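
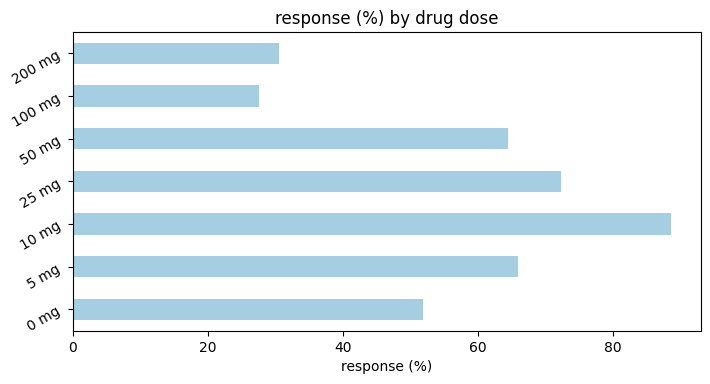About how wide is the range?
Max 10 mg ≈ 90, min 100 mg ≈ 30; range ≈ 60.

≈ 60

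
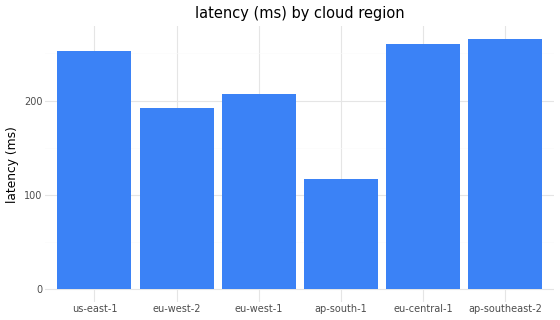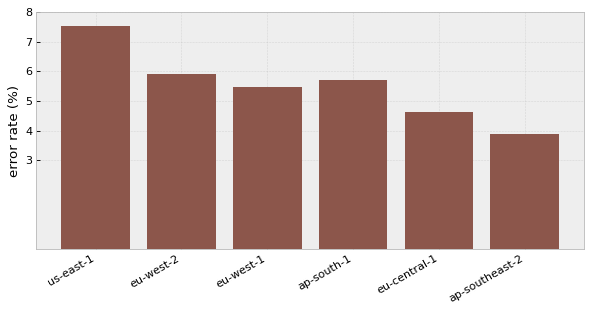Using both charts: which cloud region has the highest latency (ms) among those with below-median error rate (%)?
Chart 2 median error rate (%) ≈ 6; below-median cloud regions: eu-west-1, eu-central-1, ap-southeast-2. Among those, ap-southeast-2 has the highest latency (ms) (≈ 275).

ap-southeast-2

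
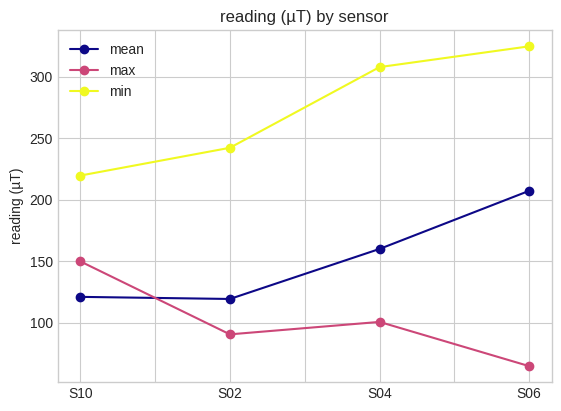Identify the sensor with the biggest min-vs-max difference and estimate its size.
S06, ≈ 250 µT

S06: min ≈ 325, max ≈ 75 → gap ≈ 250. Next-largest (S04) is only ≈ 200.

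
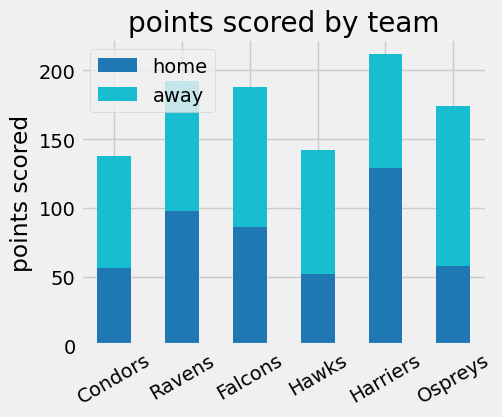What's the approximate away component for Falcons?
away top ≈ 180, bottom ≈ 80; segment ≈ 100.

≈ 100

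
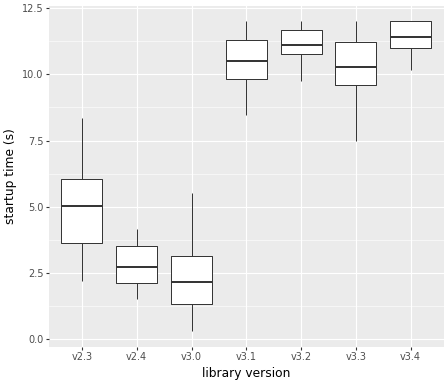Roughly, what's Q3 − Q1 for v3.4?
Q3 ≈ 12, Q1 ≈ 11; IQR ≈ 1.

≈ 1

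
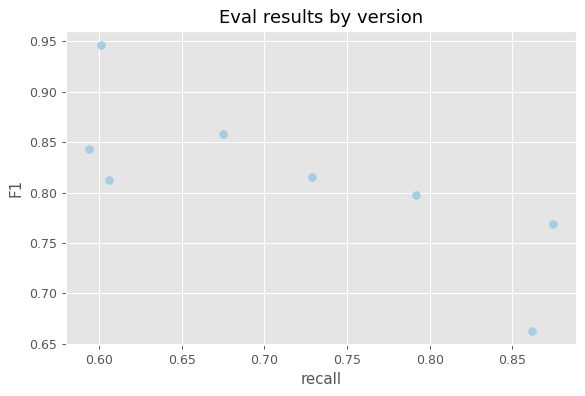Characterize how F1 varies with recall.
Points are negatively correlated; strong (|r| ≈ 0.8).

negative, strong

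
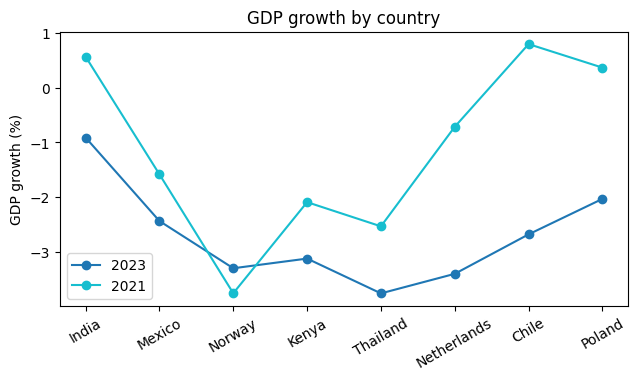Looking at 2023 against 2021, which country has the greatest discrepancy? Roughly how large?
Chile: 2023 ≈ -2.5, 2021 ≈ 1.0 → gap ≈ 3.5. Next-largest (Netherlands) is only ≈ 3.0.

Chile, ≈ 3.5 %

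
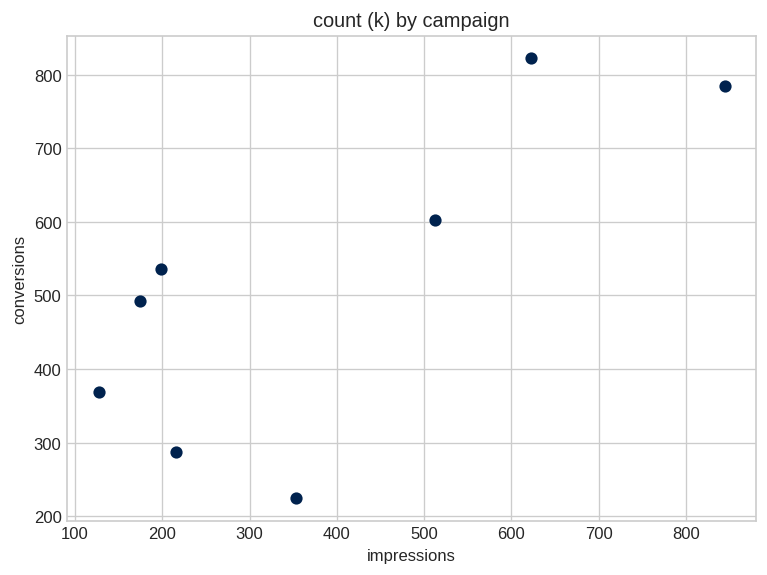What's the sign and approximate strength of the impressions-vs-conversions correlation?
Points are positively correlated; strong (|r| ≈ 0.8).

positive, strong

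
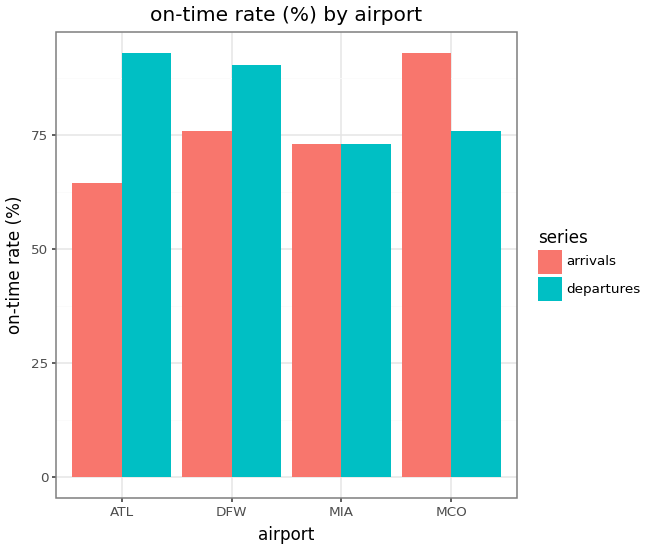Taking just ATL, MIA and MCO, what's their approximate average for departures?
(90 + 70 + 80) / 3 ≈ 80.

≈ 80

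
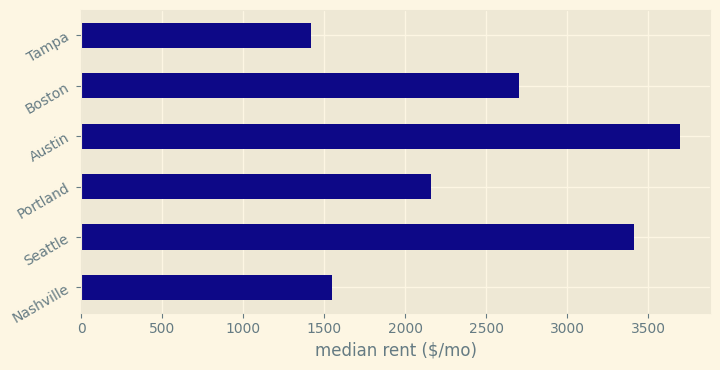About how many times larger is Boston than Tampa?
Boston ≈ 2500, Tampa ≈ 1500; 2500/1500 ≈ 1.67.

≈ 1.67×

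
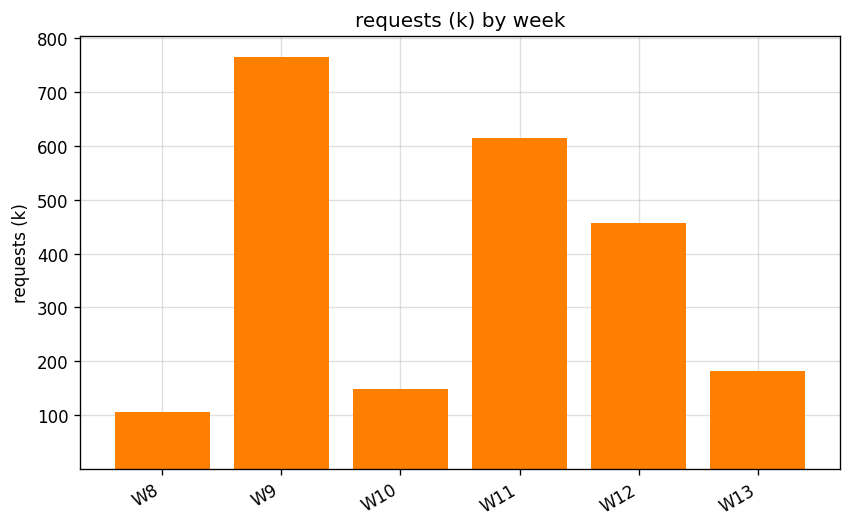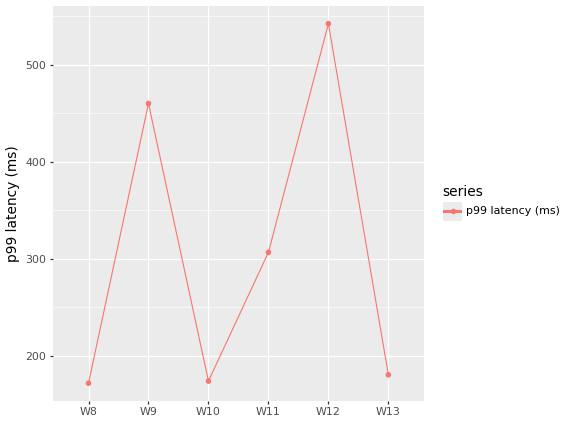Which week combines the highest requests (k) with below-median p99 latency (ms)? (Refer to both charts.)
Chart 2 median p99 latency (ms) ≈ 250; below-median weeks: W8, W10, W13. Among those, W13 has the highest requests (k) (≈ 200).

W13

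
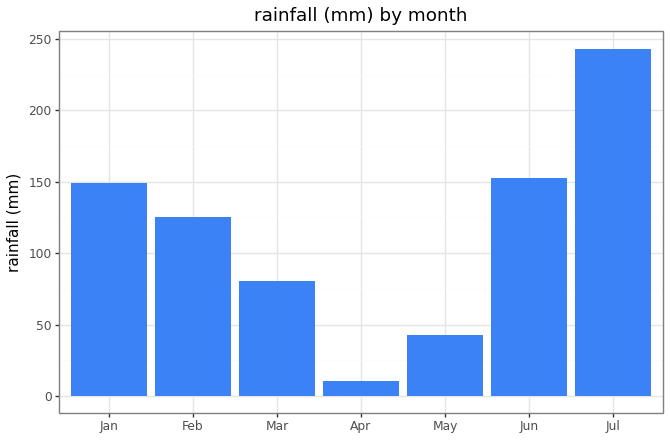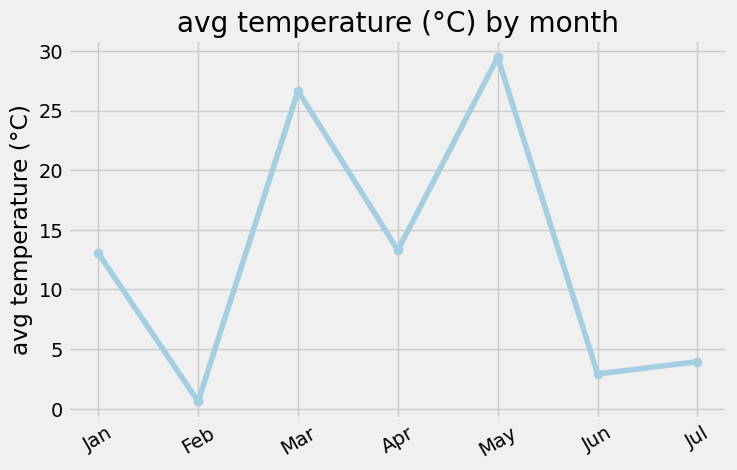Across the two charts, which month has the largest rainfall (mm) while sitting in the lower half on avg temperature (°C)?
Jul

Chart 2 median avg temperature (°C) ≈ 15; below-median months: Feb, Jun, Jul. Among those, Jul has the highest rainfall (mm) (≈ 250).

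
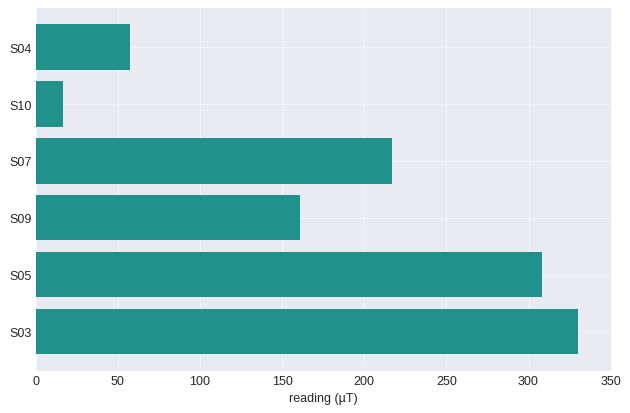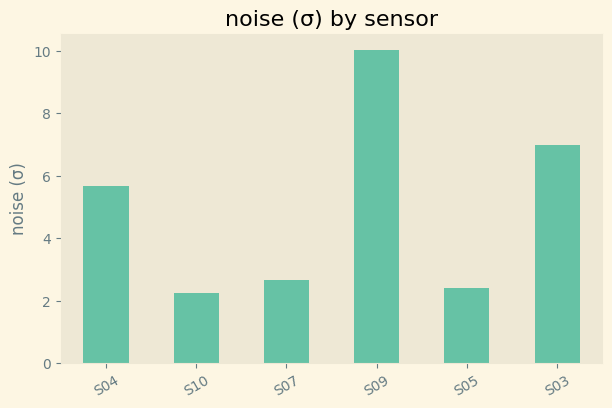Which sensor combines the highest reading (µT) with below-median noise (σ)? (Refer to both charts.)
Chart 2 median noise (σ) ≈ 4; below-median sensors: S10, S07, S05. Among those, S05 has the highest reading (µT) (≈ 300).

S05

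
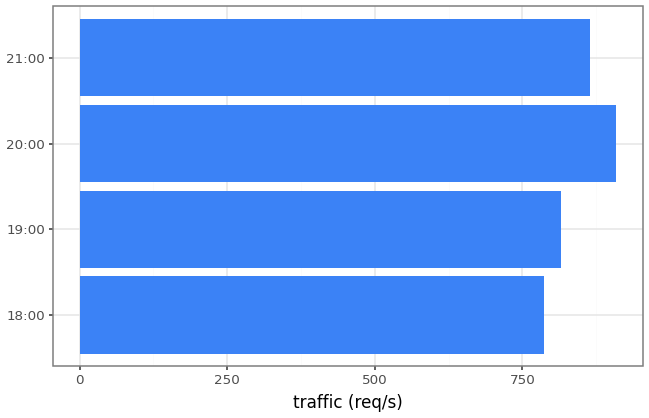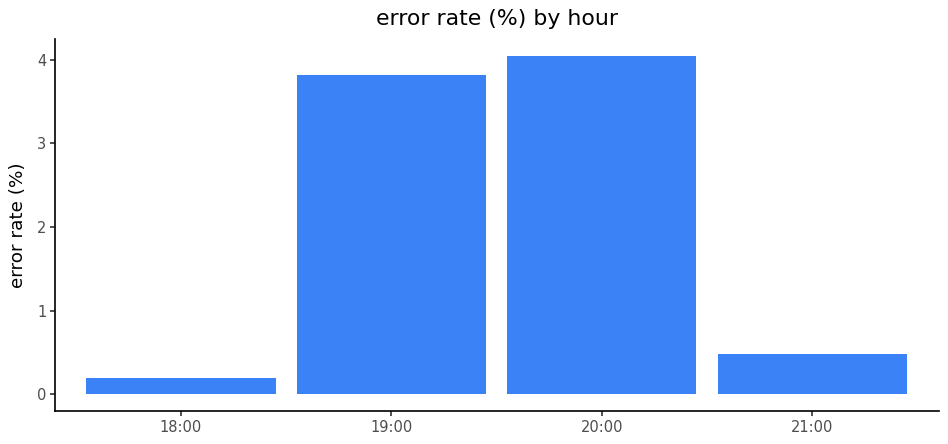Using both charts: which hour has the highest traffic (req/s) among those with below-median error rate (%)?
Chart 2 median error rate (%) ≈ 2; below-median hours: 18:00, 21:00. Among those, 21:00 has the highest traffic (req/s) (≈ 900).

21:00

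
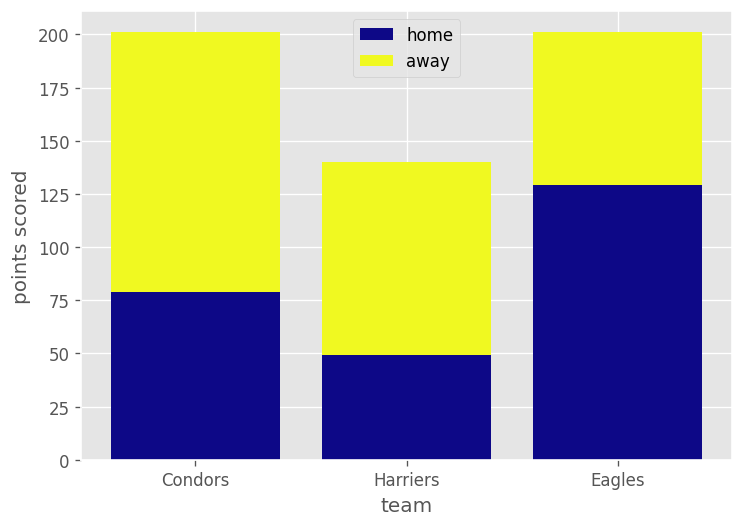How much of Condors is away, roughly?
away top ≈ 200, bottom ≈ 80; segment ≈ 120.

≈ 120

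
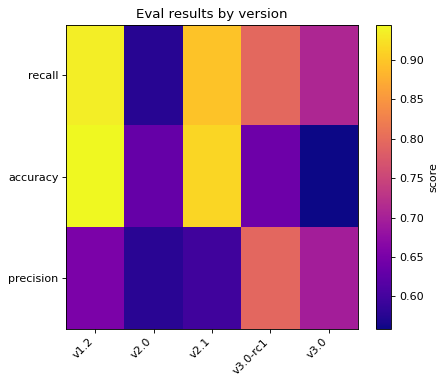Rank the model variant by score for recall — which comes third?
v3.0-rc1

Top 4 for recall: v1.2 ≈ 0.95, v2.1 ≈ 0.90, v3.0-rc1 ≈ 0.80, v3.0 ≈ 0.70.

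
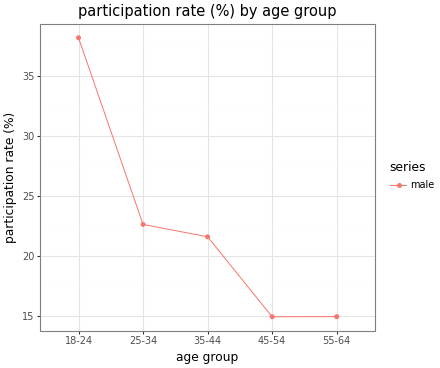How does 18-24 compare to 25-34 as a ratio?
≈ 1.73×

18-24 ≈ 38, 25-34 ≈ 22; 38/22 ≈ 1.73.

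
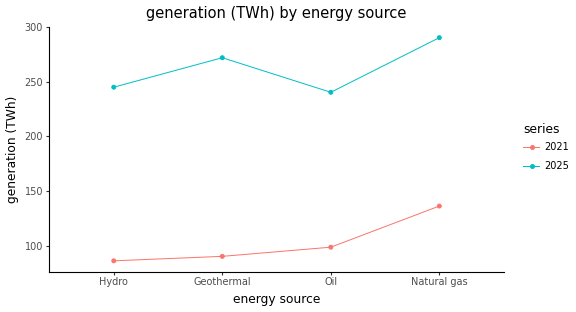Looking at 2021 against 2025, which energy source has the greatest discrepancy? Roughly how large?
Geothermal, ≈ 180 TWh

Geothermal: 2021 ≈ 100, 2025 ≈ 280 → gap ≈ 180. Next-largest (Hydro) is only ≈ 160.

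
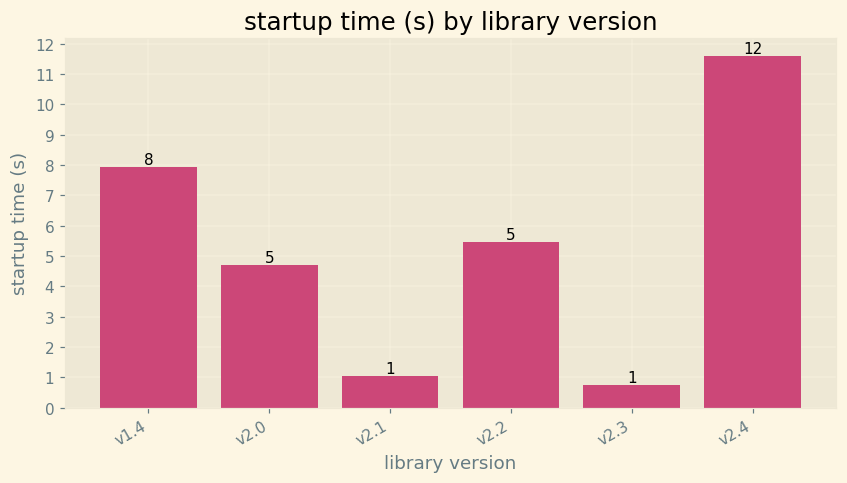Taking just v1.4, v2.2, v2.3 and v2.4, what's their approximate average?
(8 + 5 + 1 + 12) / 4 ≈ 6.

≈ 6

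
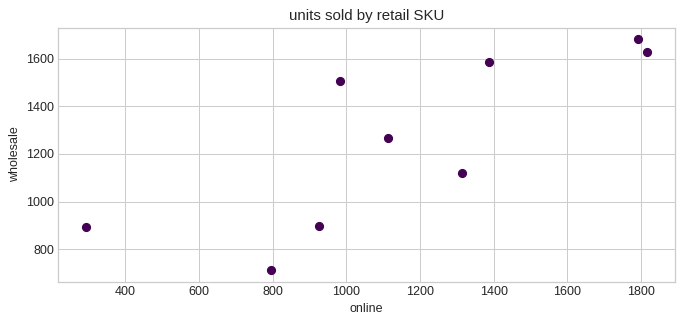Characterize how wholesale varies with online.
positive, strong

Points are positively correlated; strong (|r| ≈ 0.8).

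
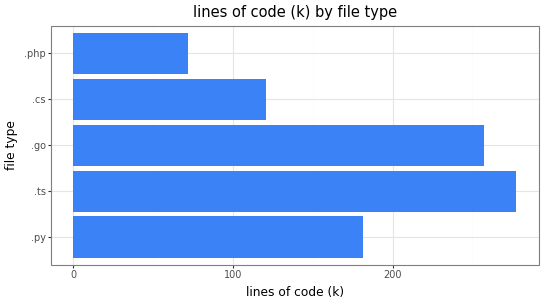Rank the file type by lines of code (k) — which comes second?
.go

Top 3: .ts ≈ 275, .go ≈ 250, .py ≈ 175.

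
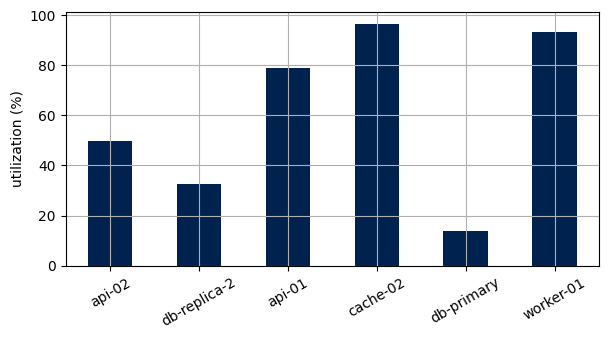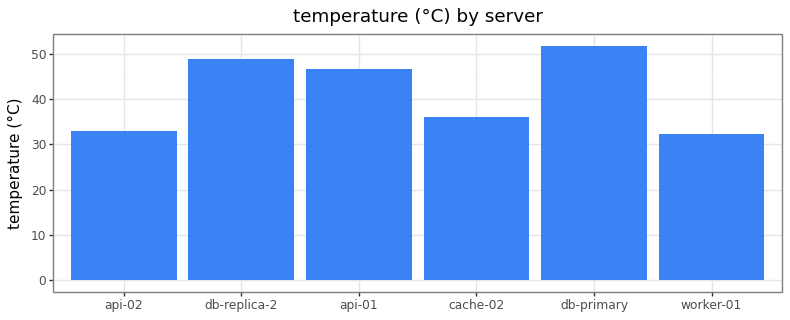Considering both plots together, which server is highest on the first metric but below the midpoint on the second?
Chart 2 median temperature (°C) ≈ 40; below-median servers: api-02, cache-02, worker-01. Among those, cache-02 has the highest utilization (%) (≈ 100).

cache-02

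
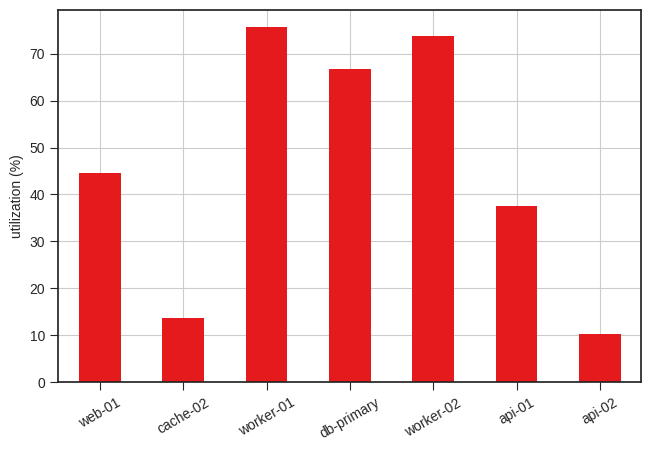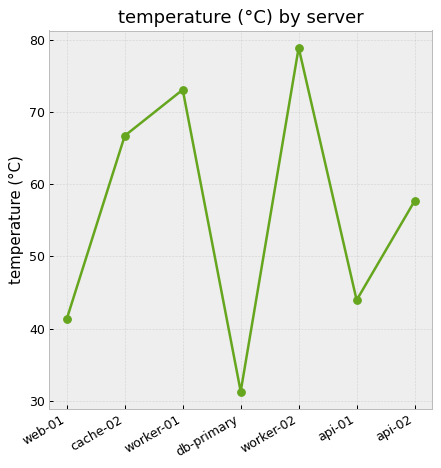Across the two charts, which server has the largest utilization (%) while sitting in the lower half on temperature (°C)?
Chart 2 median temperature (°C) ≈ 60; below-median servers: web-01, db-primary, api-01. Among those, db-primary has the highest utilization (%) (≈ 70).

db-primary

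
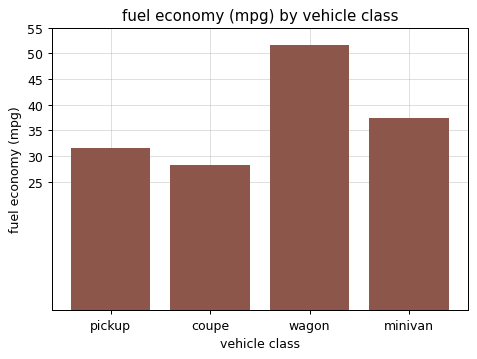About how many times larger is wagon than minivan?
wagon ≈ 50, minivan ≈ 35; 50/35 ≈ 1.43.

≈ 1.43×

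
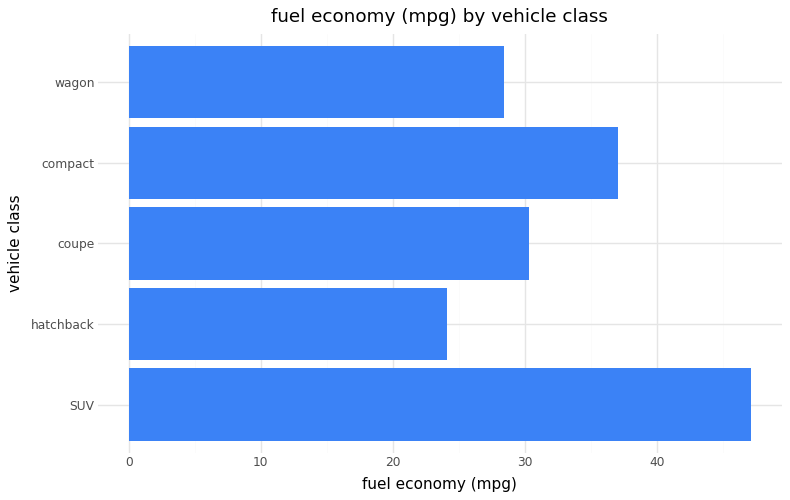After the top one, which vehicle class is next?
Top 3: SUV ≈ 45, compact ≈ 35, coupe ≈ 30.

compact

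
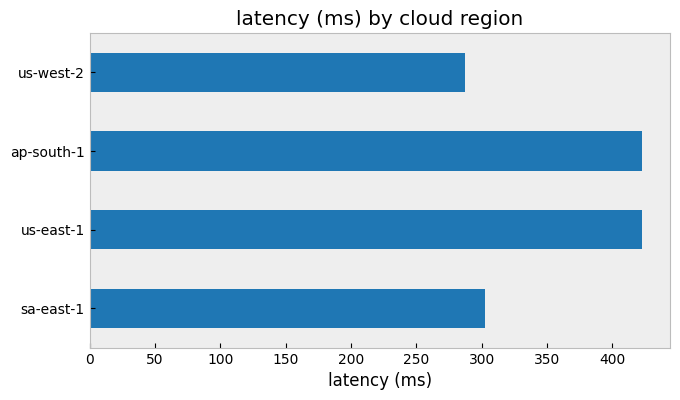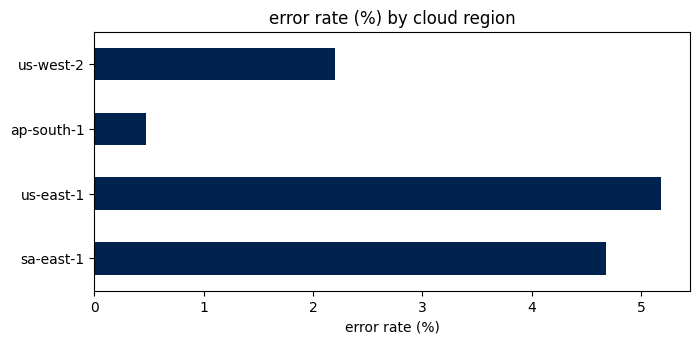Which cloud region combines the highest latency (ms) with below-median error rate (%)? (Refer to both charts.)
Chart 2 median error rate (%) ≈ 3.5; below-median cloud regions: ap-south-1, us-west-2. Among those, ap-south-1 has the highest latency (ms) (≈ 400).

ap-south-1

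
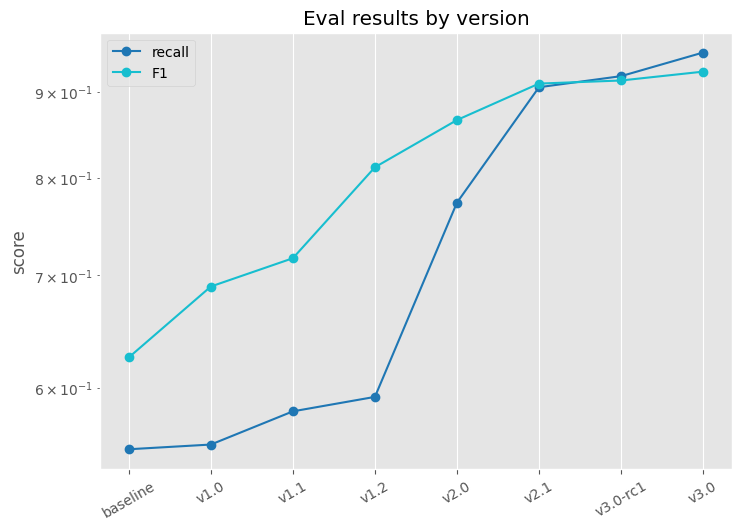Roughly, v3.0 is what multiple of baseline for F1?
≈ 1.46×

v3.0 ≈ 0.95, baseline ≈ 0.65; 0.95/0.65 ≈ 1.46.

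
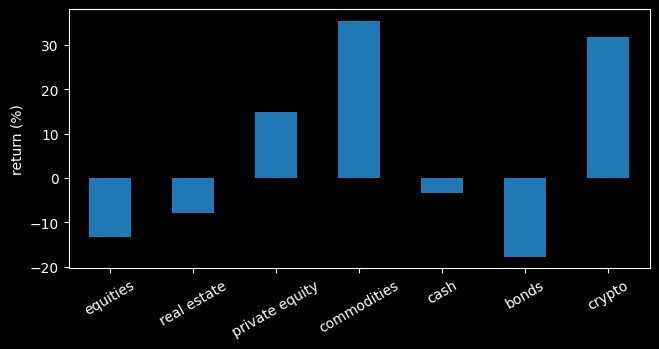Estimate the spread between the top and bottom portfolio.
≈ 55

Max commodities ≈ 35, min bonds ≈ -20; range ≈ 55.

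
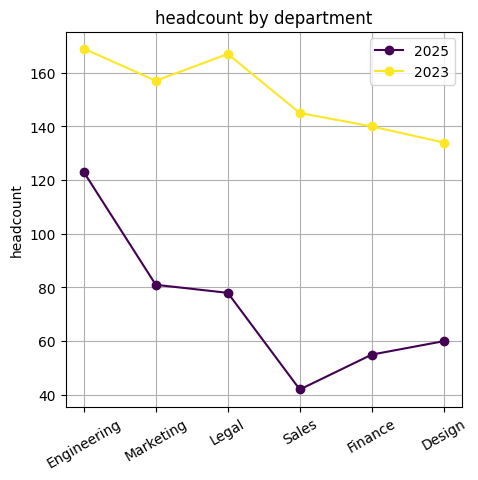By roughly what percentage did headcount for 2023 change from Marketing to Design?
Marketing ≈ 160, Design ≈ 140; (140 − 160) / 160 ≈ -12.5%.

≈ -12.5%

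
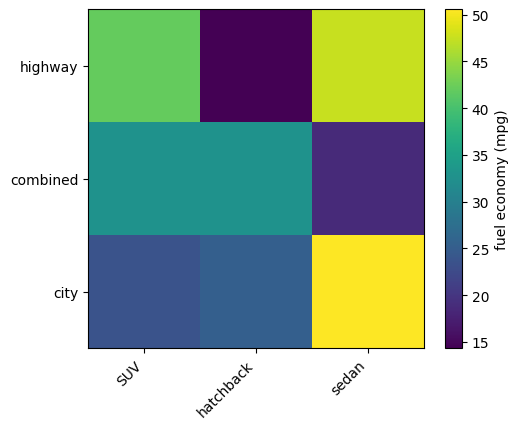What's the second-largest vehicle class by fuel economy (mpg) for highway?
SUV

Top 3 for highway: sedan ≈ 50, SUV ≈ 40, hatchback ≈ 15.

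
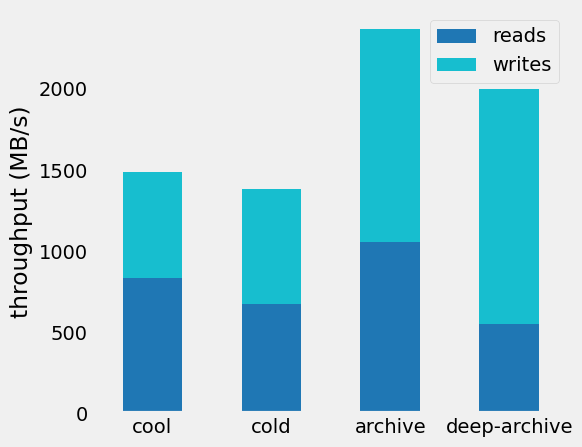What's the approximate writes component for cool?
≈ 600

writes top ≈ 1400, bottom ≈ 800; segment ≈ 600.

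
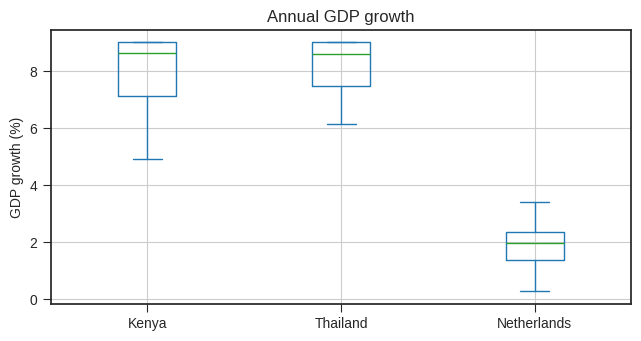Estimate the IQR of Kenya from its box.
≈ 2

Q3 ≈ 9, Q1 ≈ 7; IQR ≈ 2.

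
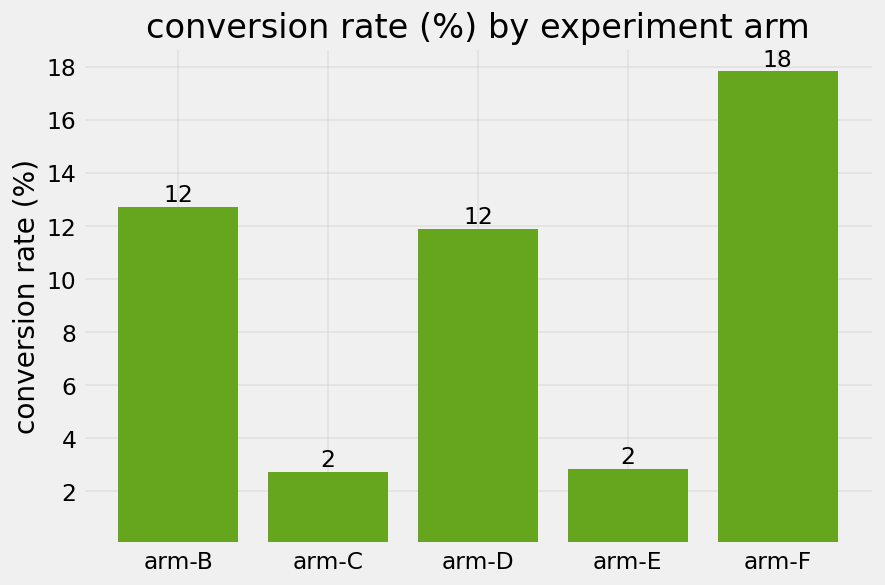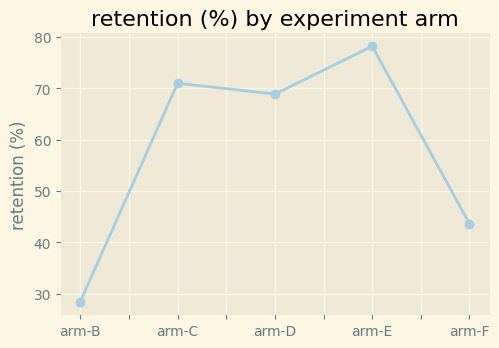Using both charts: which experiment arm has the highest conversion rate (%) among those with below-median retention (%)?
Chart 2 median retention (%) ≈ 70; below-median experiment arms: arm-B, arm-F. Among those, arm-F has the highest conversion rate (%) (≈ 18).

arm-F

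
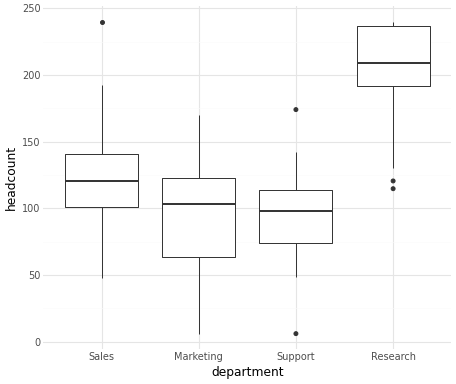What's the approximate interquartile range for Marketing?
≈ 60

Q3 ≈ 120, Q1 ≈ 60; IQR ≈ 60.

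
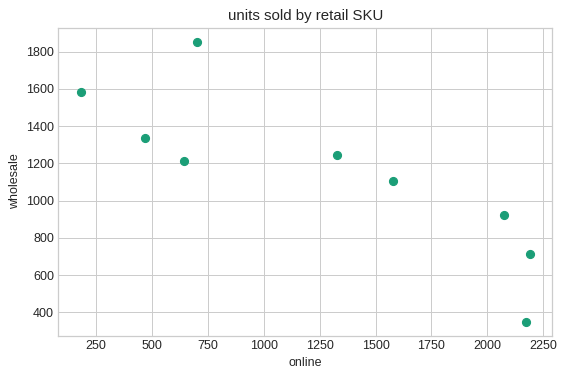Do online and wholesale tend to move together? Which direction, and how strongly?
negative, strong

Points are negatively correlated; strong (|r| ≈ 0.8).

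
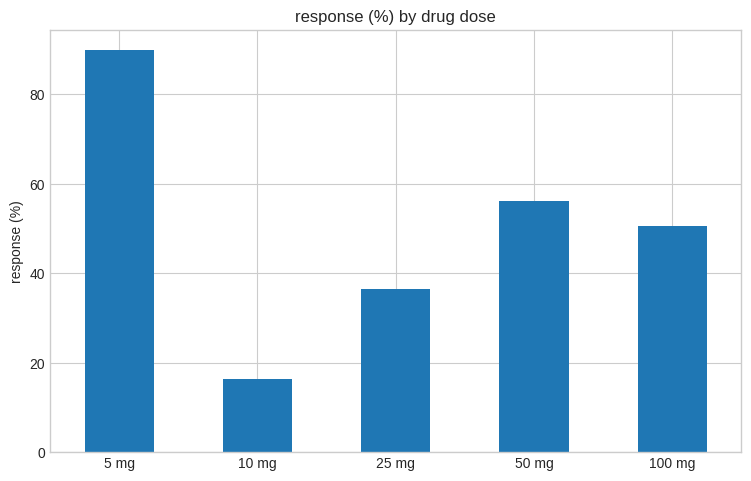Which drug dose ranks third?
100 mg

Top 4: 5 mg ≈ 90, 50 mg ≈ 60, 100 mg ≈ 50, 25 mg ≈ 40.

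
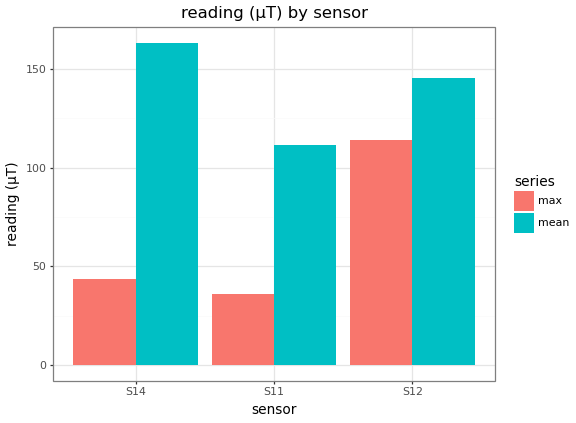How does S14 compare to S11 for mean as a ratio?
≈ 1.33×

S14 ≈ 160, S11 ≈ 120; 160/120 ≈ 1.33.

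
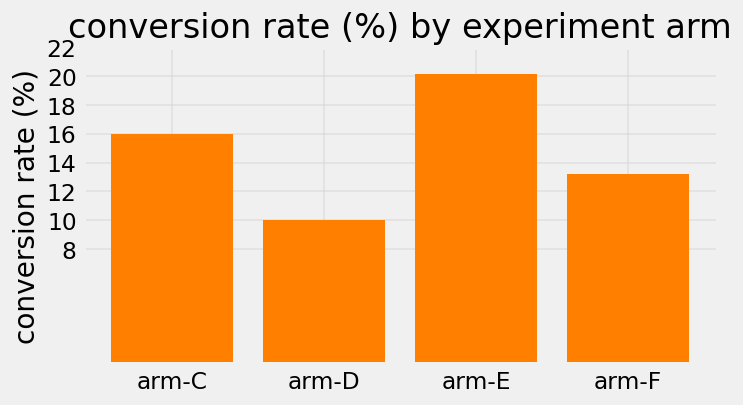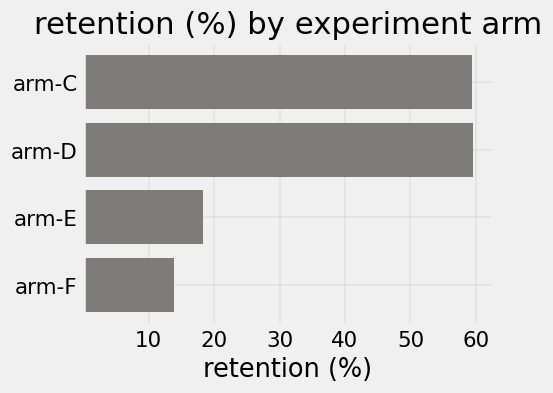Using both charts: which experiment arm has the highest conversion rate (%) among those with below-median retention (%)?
arm-E

Chart 2 median retention (%) ≈ 40; below-median experiment arms: arm-E, arm-F. Among those, arm-E has the highest conversion rate (%) (≈ 20).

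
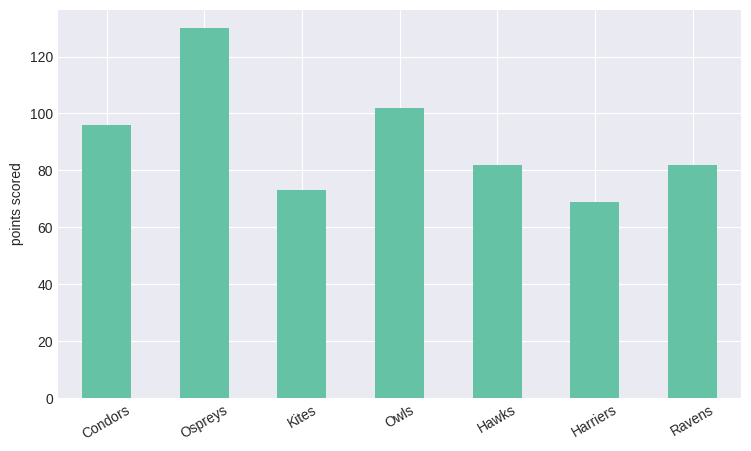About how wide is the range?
Max Ospreys ≈ 120, min Harriers ≈ 60; range ≈ 60.

≈ 60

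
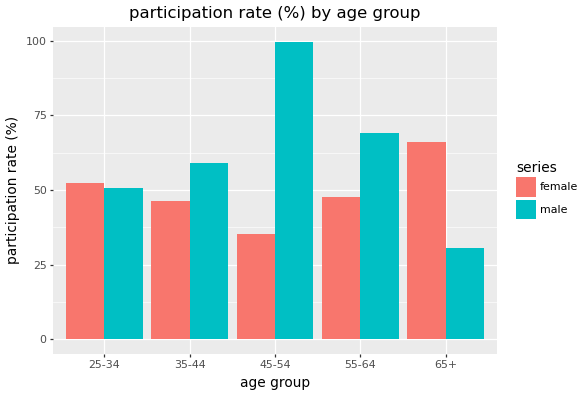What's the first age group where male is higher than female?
25-34: male ≈ 50 vs female ≈ 50 (not yet); 35-44: male ≈ 60 vs female ≈ 50 (first crossover).

35-44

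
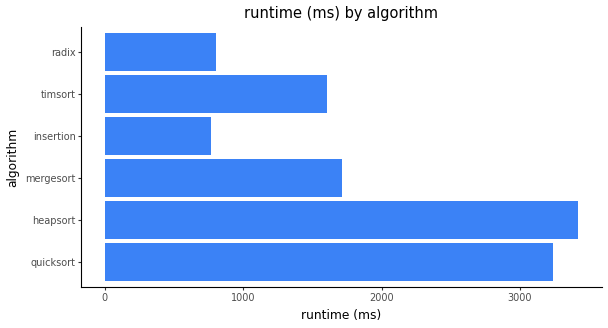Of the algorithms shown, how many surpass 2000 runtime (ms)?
2

Above 2000: quicksort, heapsort.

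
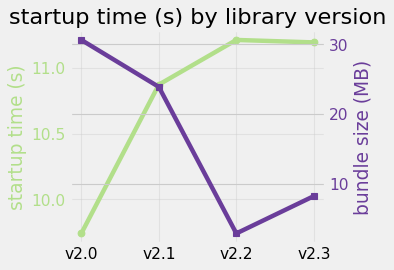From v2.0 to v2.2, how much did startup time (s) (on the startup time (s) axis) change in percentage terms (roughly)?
v2.0 ≈ 9.8, v2.2 ≈ 11.2; (11.2 − 9.8) / 9.8 ≈ +14.3%.

≈ +14.3%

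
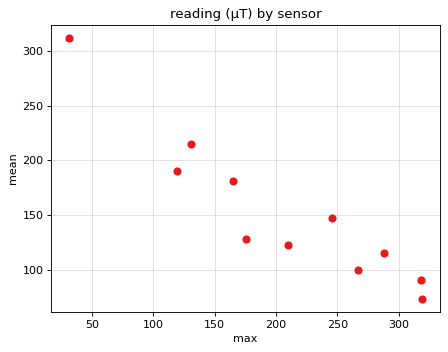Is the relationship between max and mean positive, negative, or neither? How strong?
negative, strong

Points are negatively correlated; strong (|r| ≈ 0.9).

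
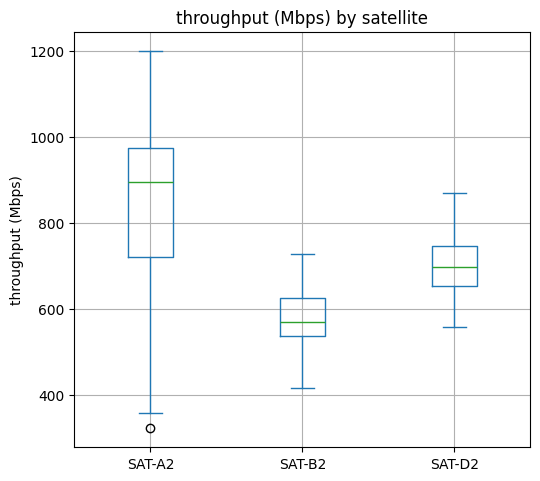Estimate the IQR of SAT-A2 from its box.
Q3 ≈ 980, Q1 ≈ 720; IQR ≈ 260.

≈ 260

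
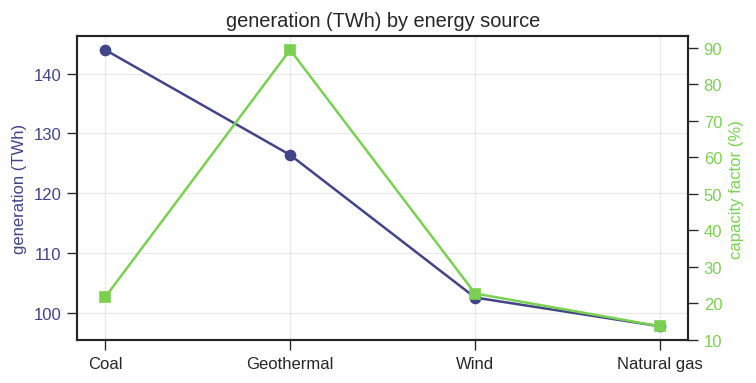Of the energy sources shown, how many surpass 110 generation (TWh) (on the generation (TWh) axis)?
2

Above 110: Coal, Geothermal.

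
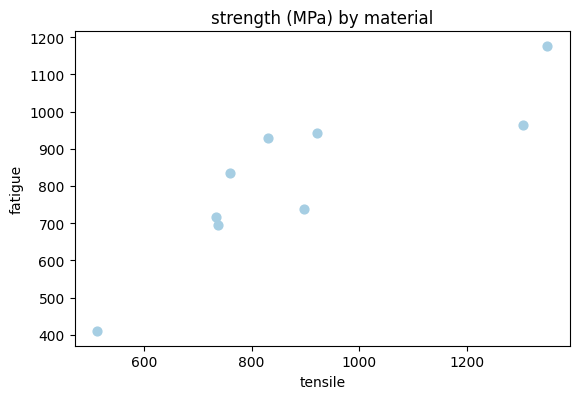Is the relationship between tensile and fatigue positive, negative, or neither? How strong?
Points are positively correlated; strong (|r| ≈ 0.9).

positive, strong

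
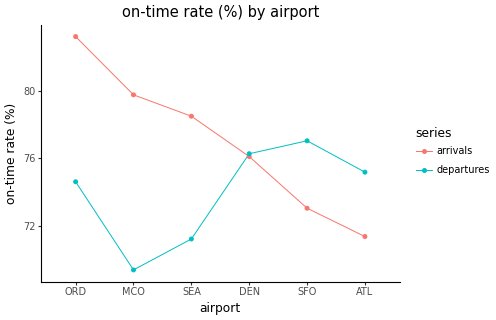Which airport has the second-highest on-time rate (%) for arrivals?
MCO

Top 3 for arrivals: ORD ≈ 84, MCO ≈ 80, SEA ≈ 78.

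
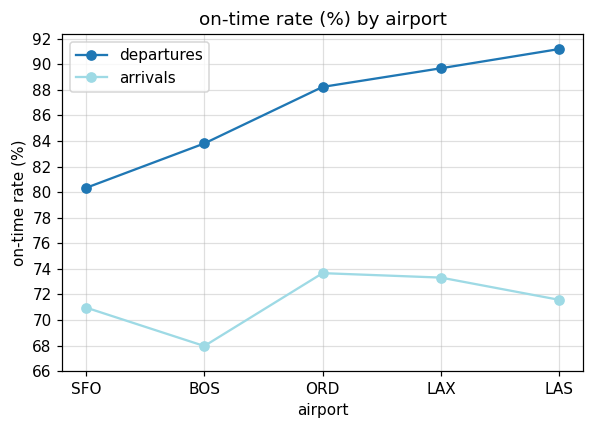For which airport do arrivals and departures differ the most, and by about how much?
LAS: arrivals ≈ 72, departures ≈ 92 → gap ≈ 20. Next-largest (LAX) is only ≈ 16.

LAS, ≈ 20 %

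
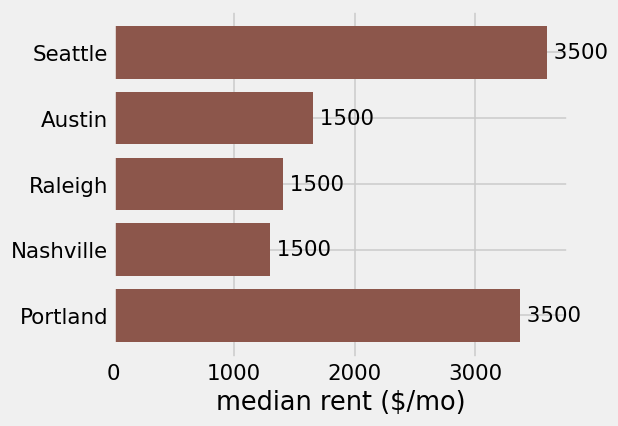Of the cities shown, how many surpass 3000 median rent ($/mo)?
2

Above 3000: Seattle, Portland.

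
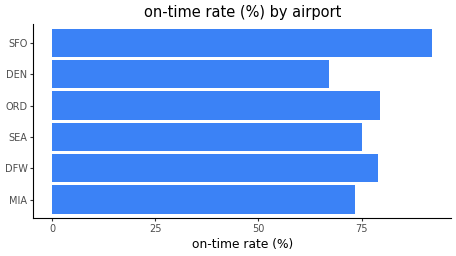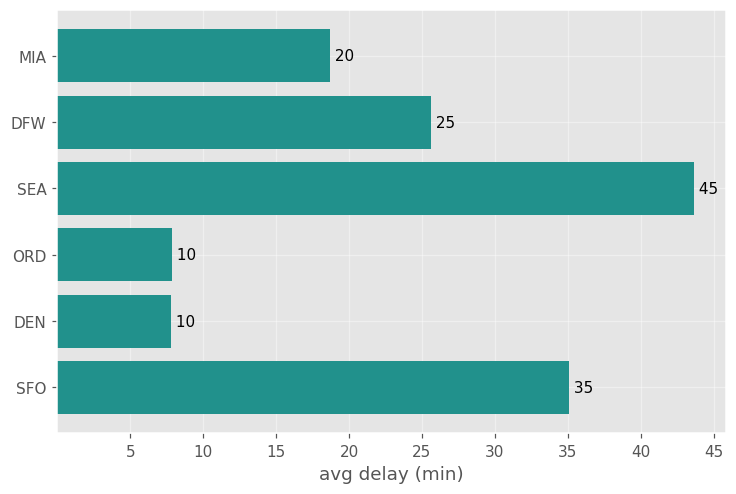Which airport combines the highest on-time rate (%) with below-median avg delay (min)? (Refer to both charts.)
Chart 2 median avg delay (min) ≈ 20; below-median airports: MIA, ORD, DEN. Among those, ORD has the highest on-time rate (%) (≈ 80).

ORD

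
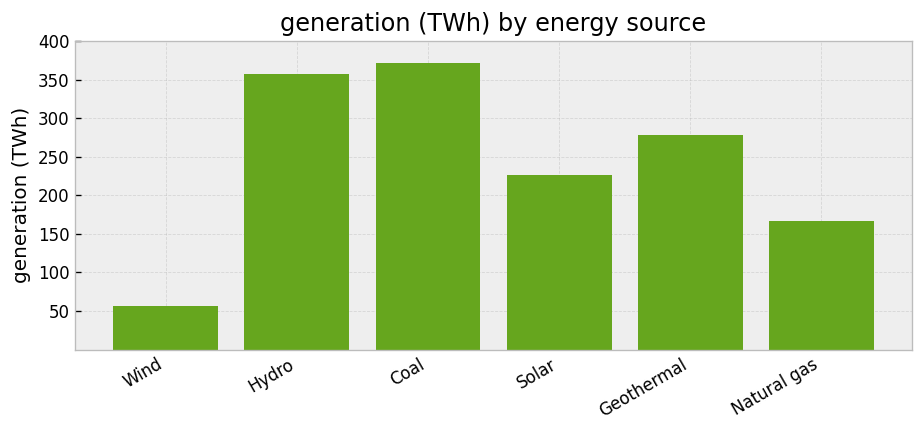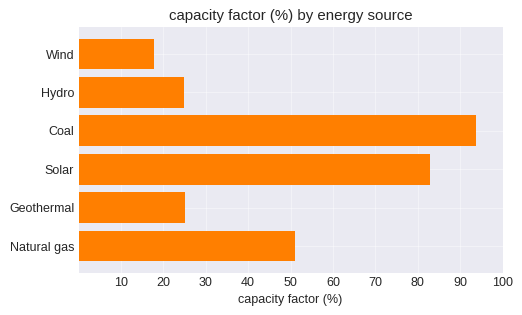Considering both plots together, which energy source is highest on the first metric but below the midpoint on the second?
Hydro

Chart 2 median capacity factor (%) ≈ 40; below-median energy sources: Wind, Hydro, Geothermal. Among those, Hydro has the highest generation (TWh) (≈ 350).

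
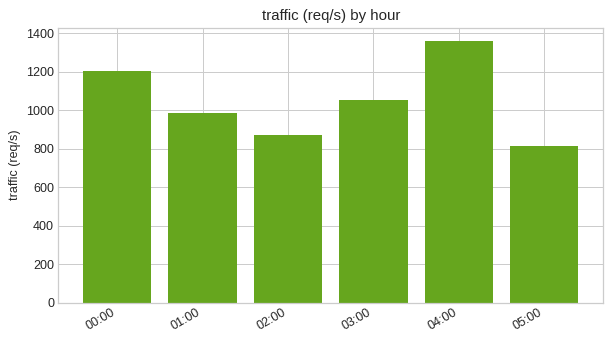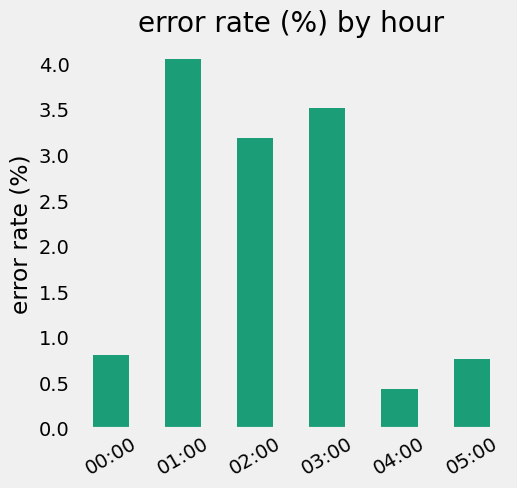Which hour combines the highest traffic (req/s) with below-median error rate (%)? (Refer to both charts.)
Chart 2 median error rate (%) ≈ 2; below-median hours: 00:00, 04:00, 05:00. Among those, 04:00 has the highest traffic (req/s) (≈ 1400).

04:00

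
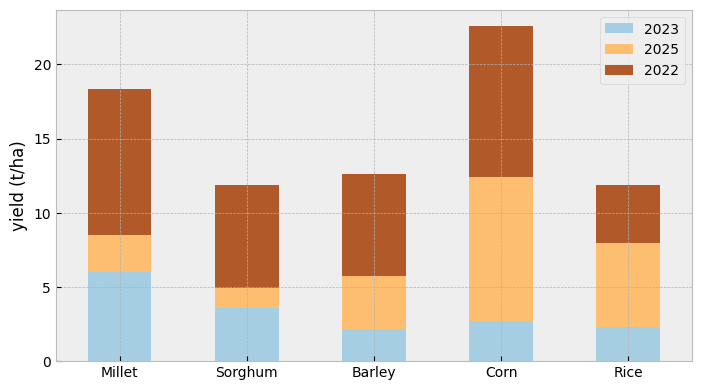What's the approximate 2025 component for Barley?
≈ 4

2025 top ≈ 6, bottom ≈ 2; segment ≈ 4.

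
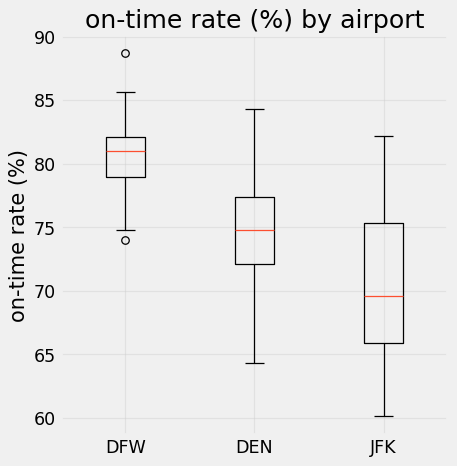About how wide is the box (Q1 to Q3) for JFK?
Q3 ≈ 75, Q1 ≈ 66; IQR ≈ 9.

≈ 9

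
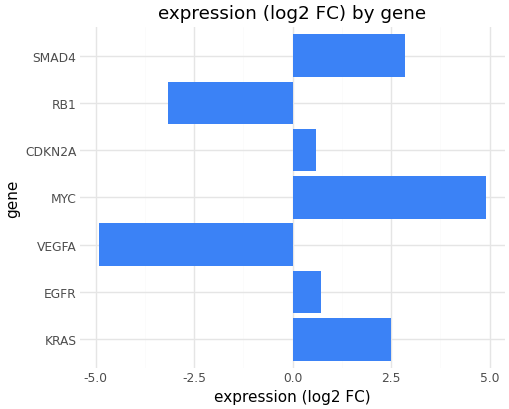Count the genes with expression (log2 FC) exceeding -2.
Above -2: KRAS, EGFR, MYC, CDKN2A, SMAD4.

5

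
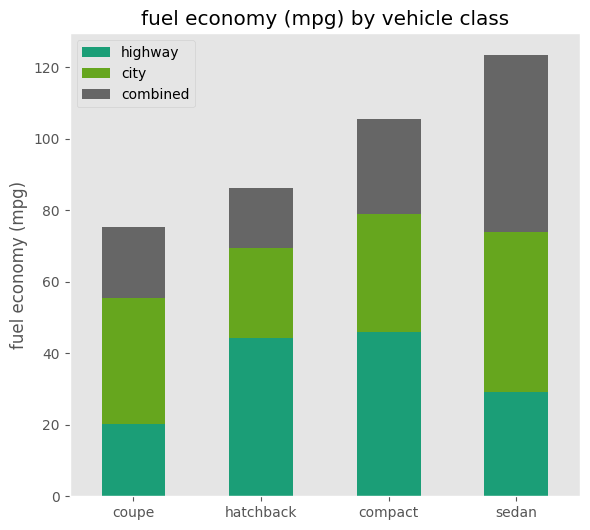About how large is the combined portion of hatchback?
≈ 20

combined top ≈ 80, bottom ≈ 60; segment ≈ 20.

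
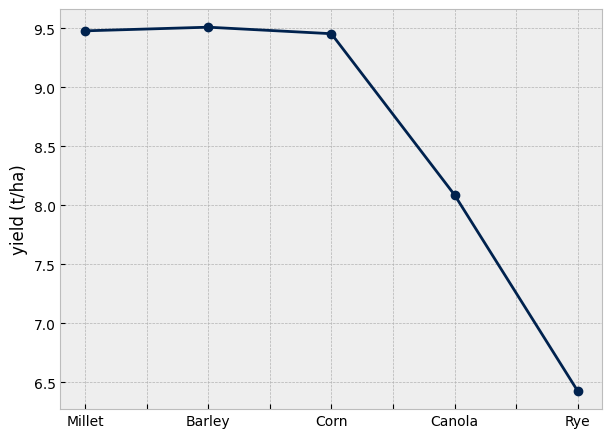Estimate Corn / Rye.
≈ 1.46×

Corn ≈ 9.5, Rye ≈ 6.5; 9.5/6.5 ≈ 1.46.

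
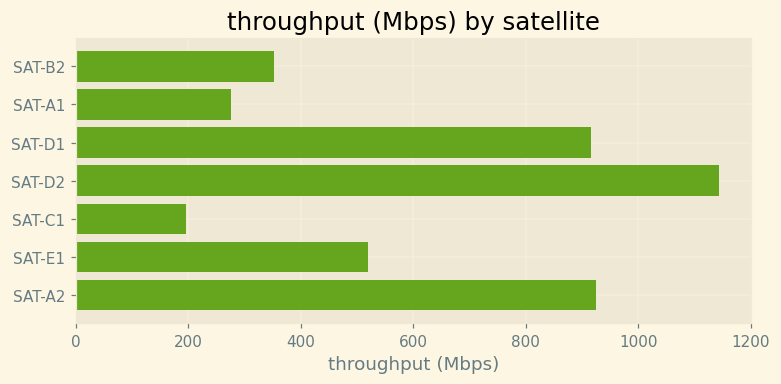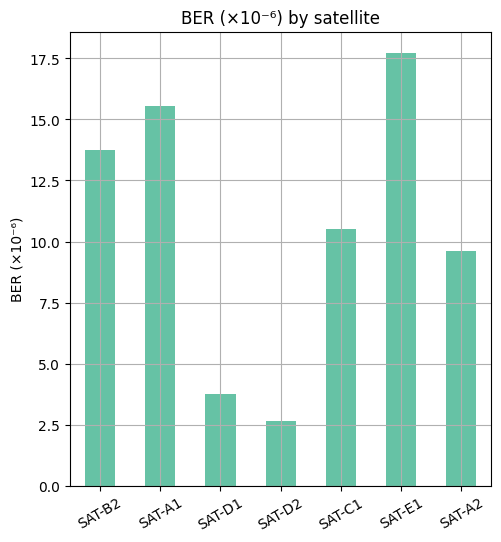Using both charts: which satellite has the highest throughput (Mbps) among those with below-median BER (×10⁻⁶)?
SAT-D2

Chart 2 median BER (×10⁻⁶) ≈ 10; below-median satellites: SAT-D1, SAT-D2, SAT-A2. Among those, SAT-D2 has the highest throughput (Mbps) (≈ 1200).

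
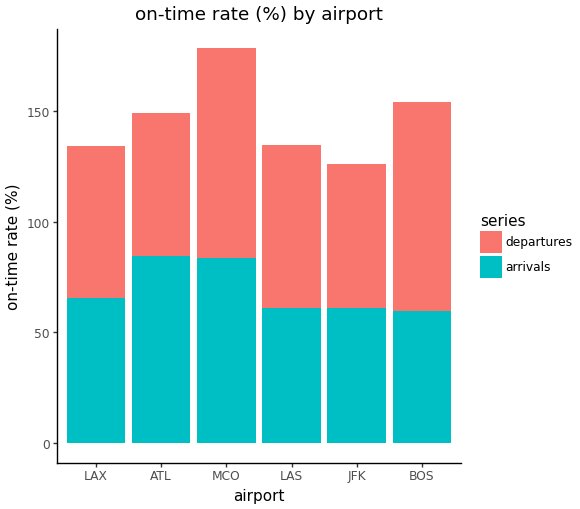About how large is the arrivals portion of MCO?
arrivals top ≈ 80, bottom ≈ 0; segment ≈ 80.

≈ 80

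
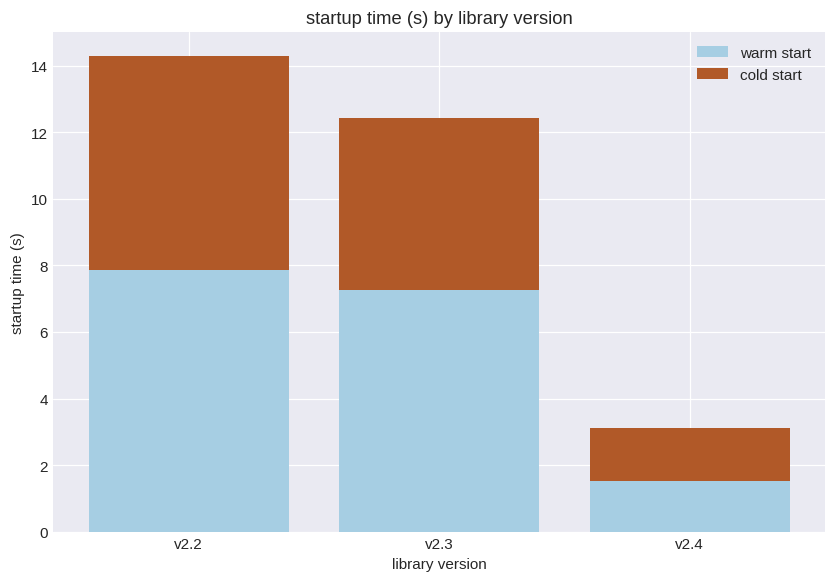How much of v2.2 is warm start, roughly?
warm start top ≈ 8, bottom ≈ 0; segment ≈ 8.

≈ 8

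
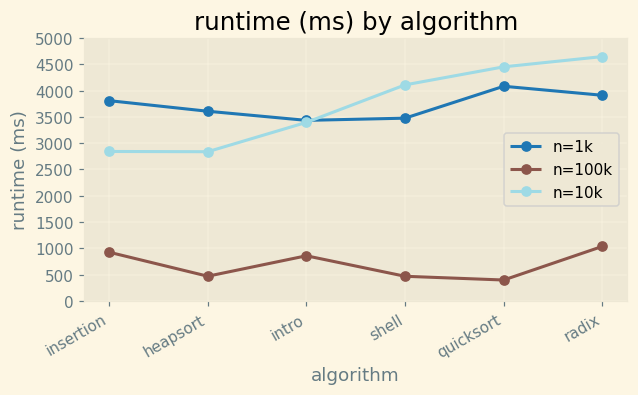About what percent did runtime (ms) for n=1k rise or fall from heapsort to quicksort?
≈ +14.3%

heapsort ≈ 3500, quicksort ≈ 4000; (4000 − 3500) / 3500 ≈ +14.3%.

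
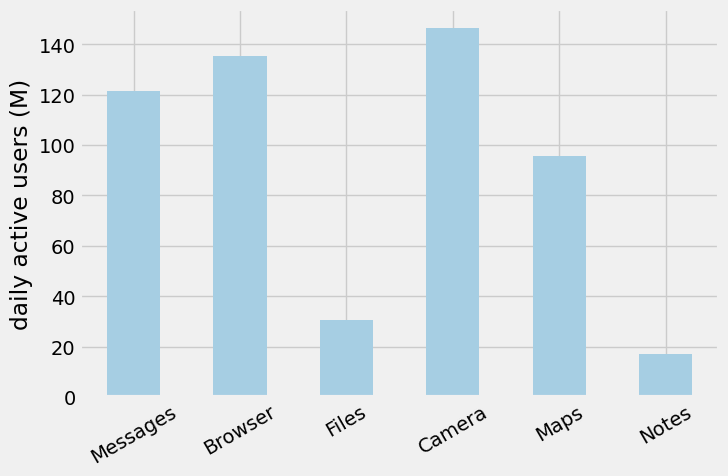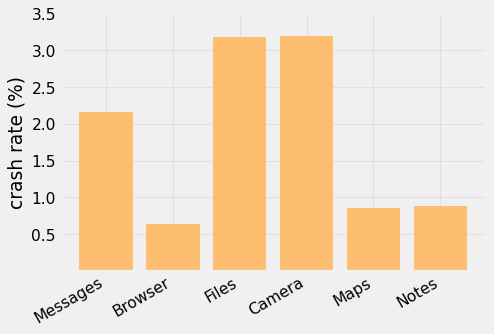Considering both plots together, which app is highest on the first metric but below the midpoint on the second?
Browser

Chart 2 median crash rate (%) ≈ 1.5; below-median apps: Browser, Maps, Notes. Among those, Browser has the highest daily active users (M) (≈ 140).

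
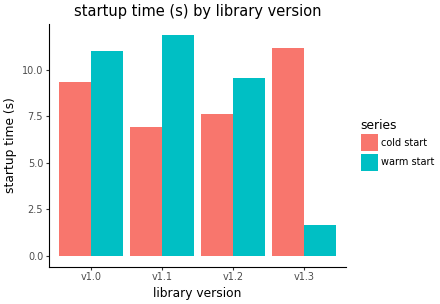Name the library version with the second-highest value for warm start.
v1.0

Top 3 for warm start: v1.1 ≈ 12, v1.0 ≈ 11, v1.2 ≈ 10.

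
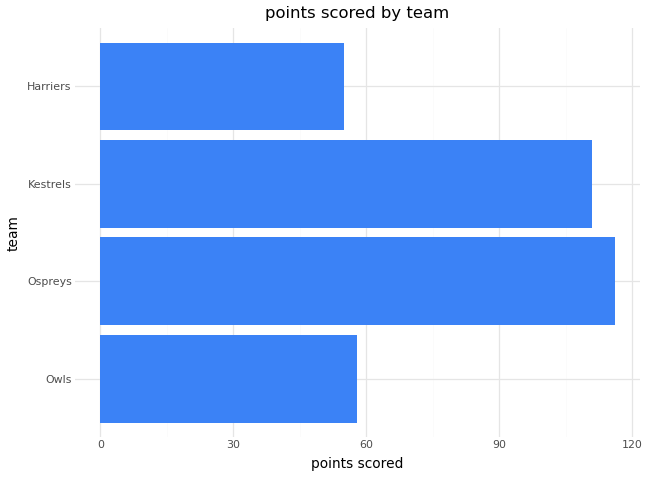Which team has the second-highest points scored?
Top 3: Ospreys ≈ 120, Kestrels ≈ 110, Owls ≈ 60.

Kestrels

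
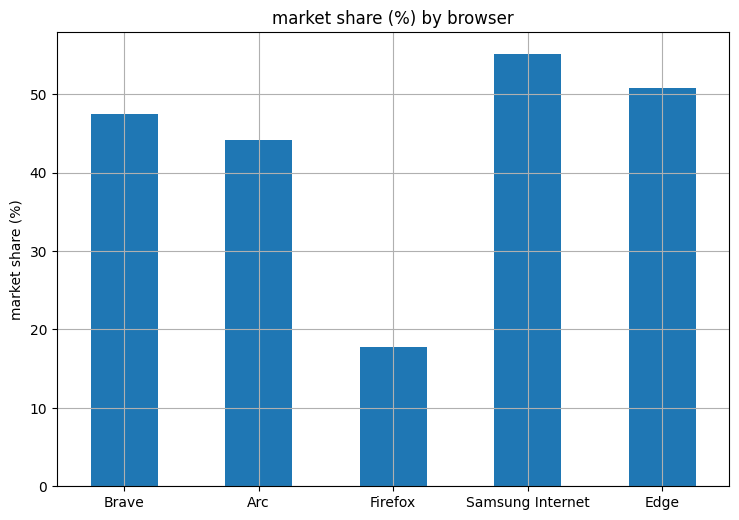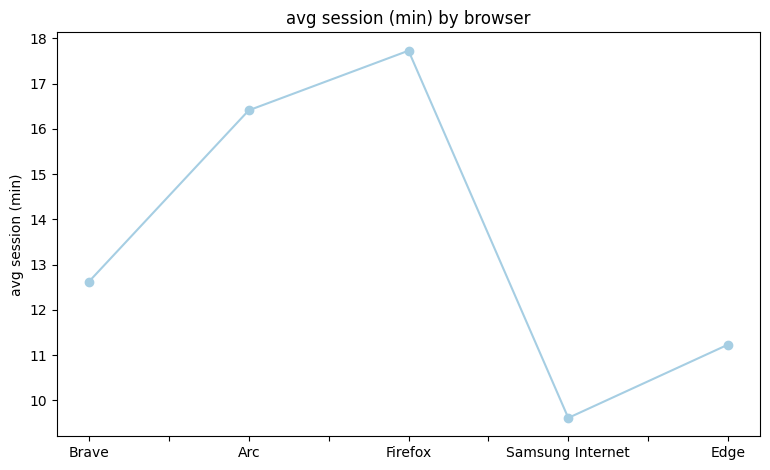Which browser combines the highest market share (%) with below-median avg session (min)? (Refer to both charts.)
Chart 2 median avg session (min) ≈ 12; below-median browsers: Samsung Internet, Edge. Among those, Samsung Internet has the highest market share (%) (≈ 60).

Samsung Internet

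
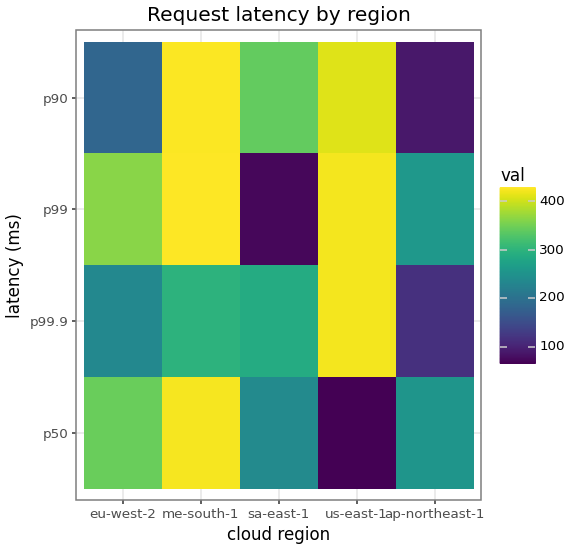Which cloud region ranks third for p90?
Top 4 for p90: me-south-1 ≈ 450, us-east-1 ≈ 400, sa-east-1 ≈ 350, eu-west-2 ≈ 200.

sa-east-1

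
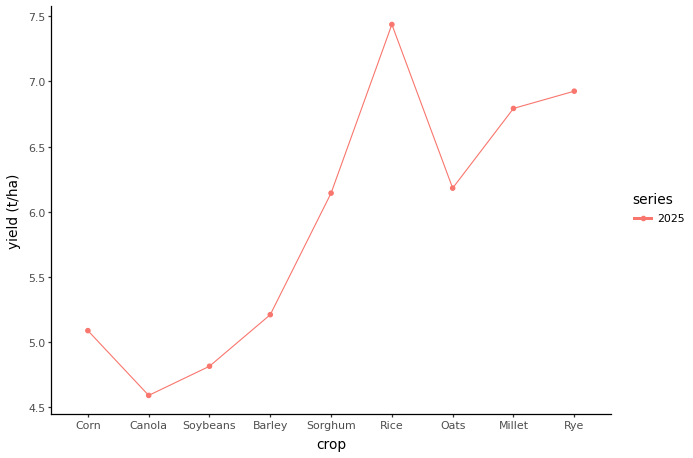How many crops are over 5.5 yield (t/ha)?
5

Above 5.5: Sorghum, Rice, Oats, Millet, Rye.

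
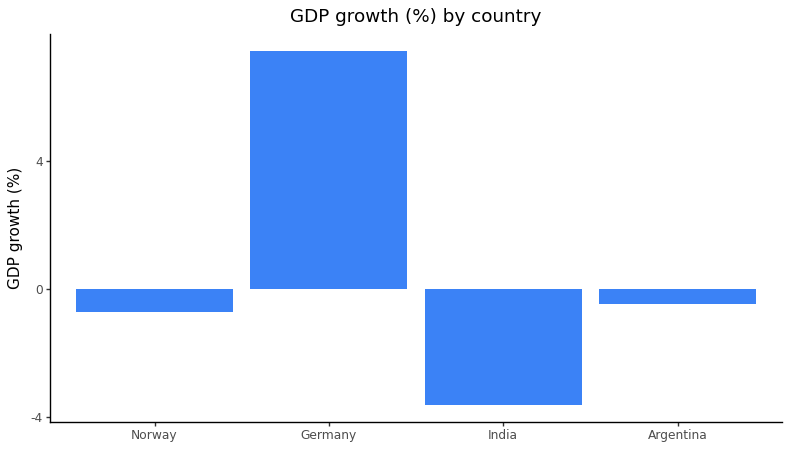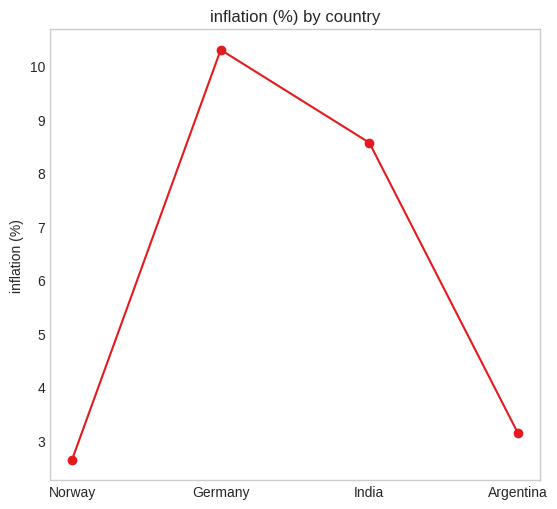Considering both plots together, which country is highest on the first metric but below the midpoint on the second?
Chart 2 median inflation (%) ≈ 6; below-median countries: Norway, Argentina. Among those, Argentina has the highest GDP growth (%) (≈ 0).

Argentina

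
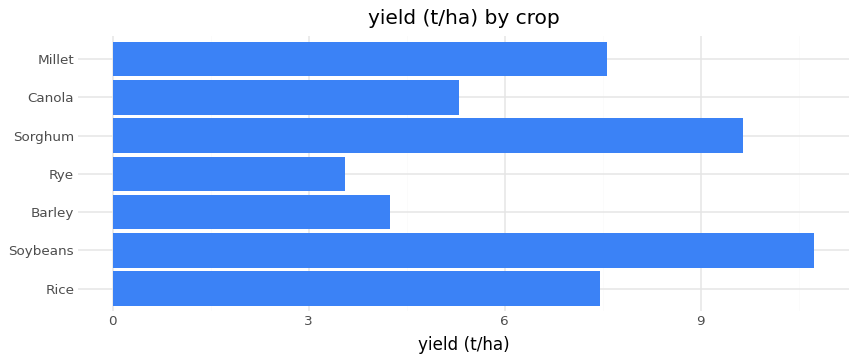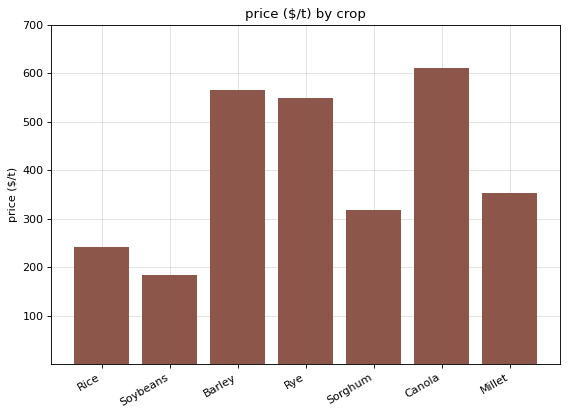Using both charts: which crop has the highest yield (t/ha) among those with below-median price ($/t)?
Chart 2 median price ($/t) ≈ 400; below-median crops: Rice, Soybeans, Sorghum. Among those, Soybeans has the highest yield (t/ha) (≈ 11).

Soybeans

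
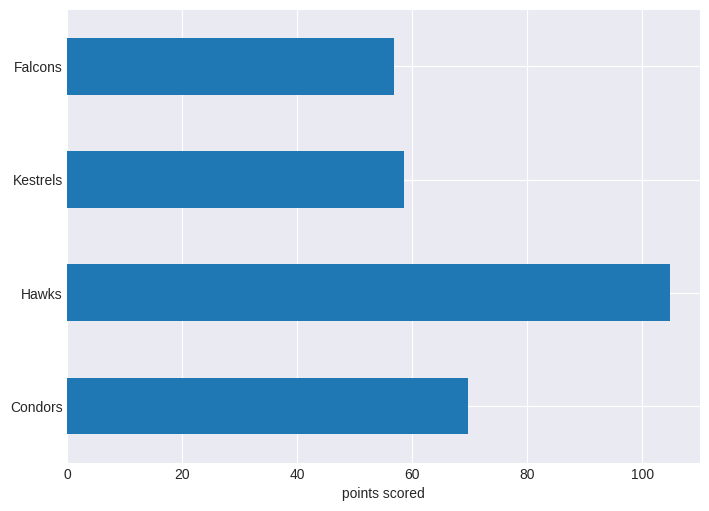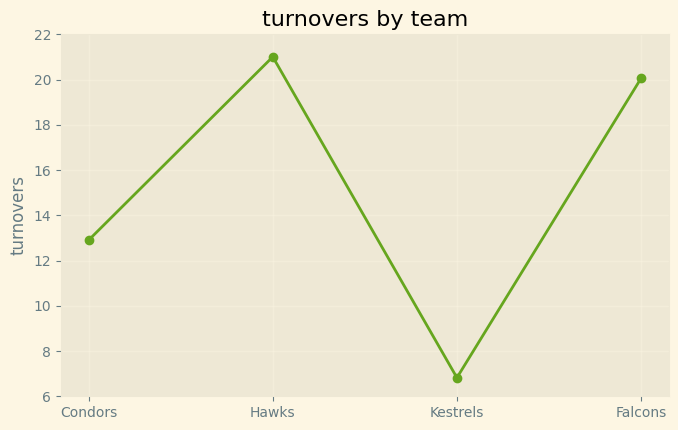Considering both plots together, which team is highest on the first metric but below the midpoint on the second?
Chart 2 median turnovers ≈ 16; below-median teams: Condors, Kestrels. Among those, Condors has the highest points scored (≈ 70).

Condors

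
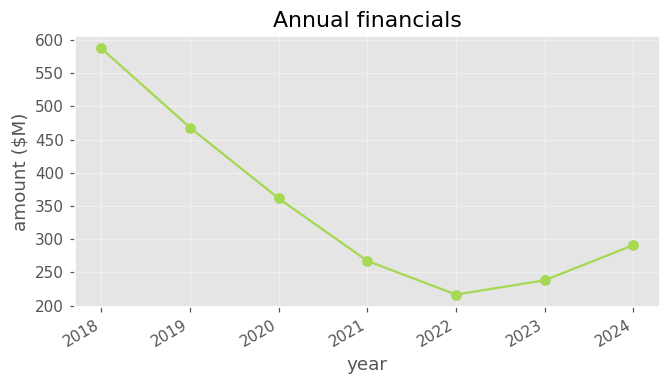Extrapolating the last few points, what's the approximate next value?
≈ 350

Last three: 200, 250, 300 → slope ≈ 50/step → next ≈ 350.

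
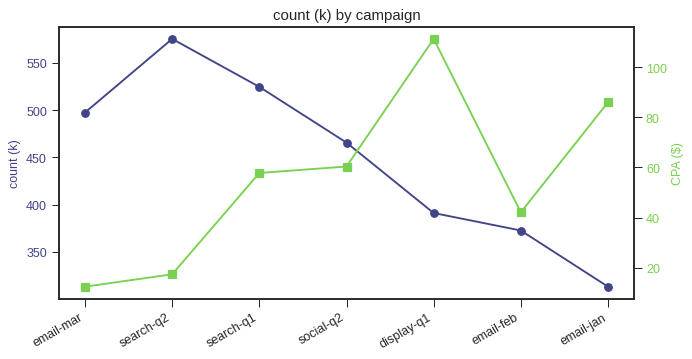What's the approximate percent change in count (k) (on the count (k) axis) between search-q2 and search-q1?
search-q2 ≈ 575, search-q1 ≈ 525; (525 − 575) / 575 ≈ -8.7%.

≈ -8.7%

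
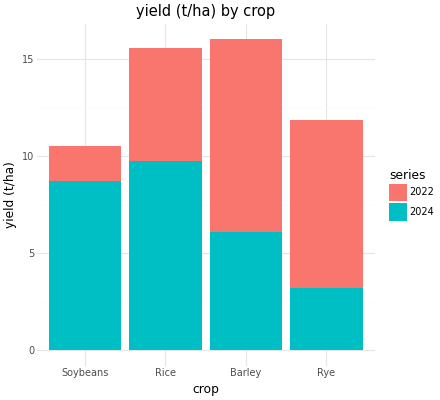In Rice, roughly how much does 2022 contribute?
2022 top ≈ 16, bottom ≈ 10; segment ≈ 6.

≈ 6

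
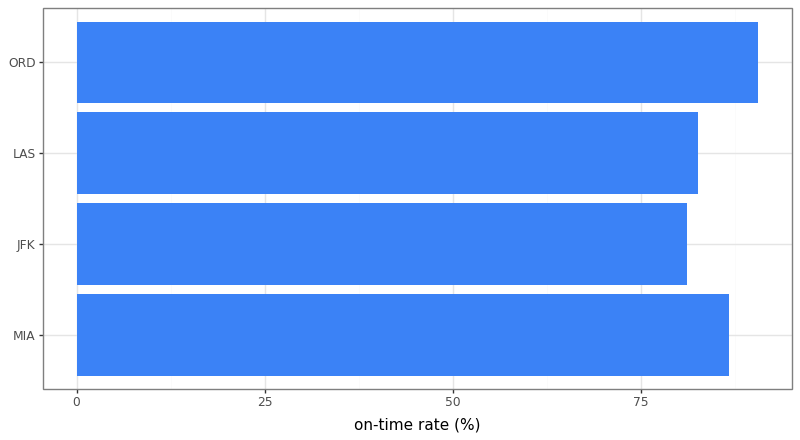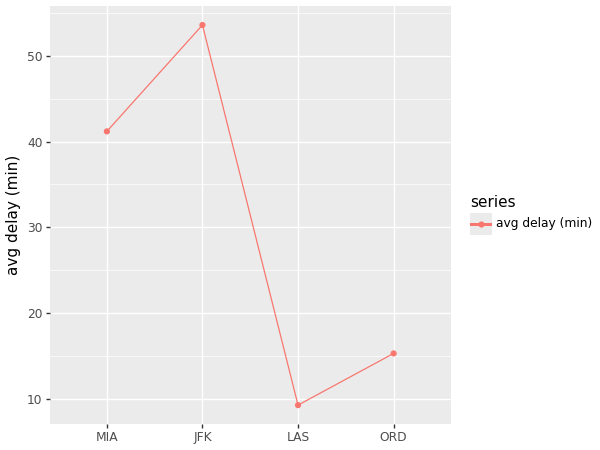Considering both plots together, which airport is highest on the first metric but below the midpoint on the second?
Chart 2 median avg delay (min) ≈ 30; below-median airports: LAS, ORD. Among those, ORD has the highest on-time rate (%) (≈ 90).

ORD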